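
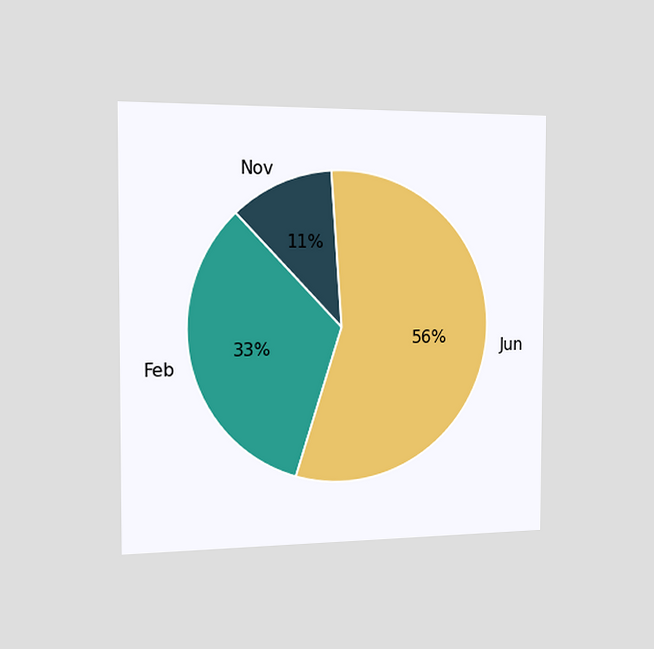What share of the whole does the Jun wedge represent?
The chart is viewed slightly from the left. The Jun slice takes up 56% of the pie.

56%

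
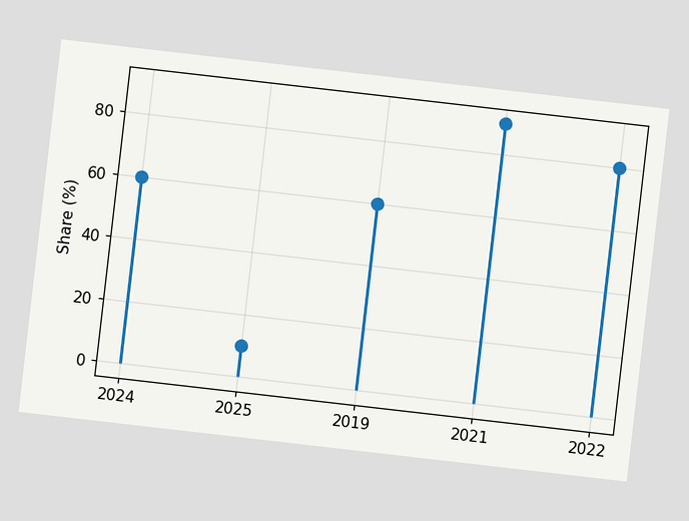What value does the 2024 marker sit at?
The chart is tilted about 7° clockwise. The 2024 marker sits at 60%.

60%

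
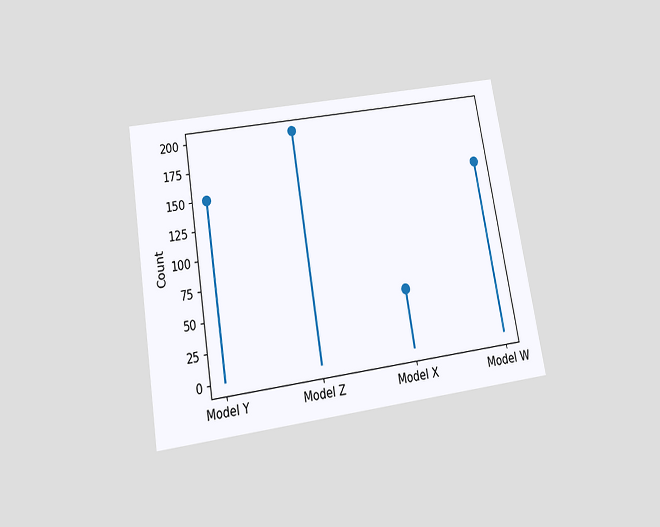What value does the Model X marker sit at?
50

The chart is tilted about 10° counter-clockwise and viewed slightly from below. The Model X marker sits at 50.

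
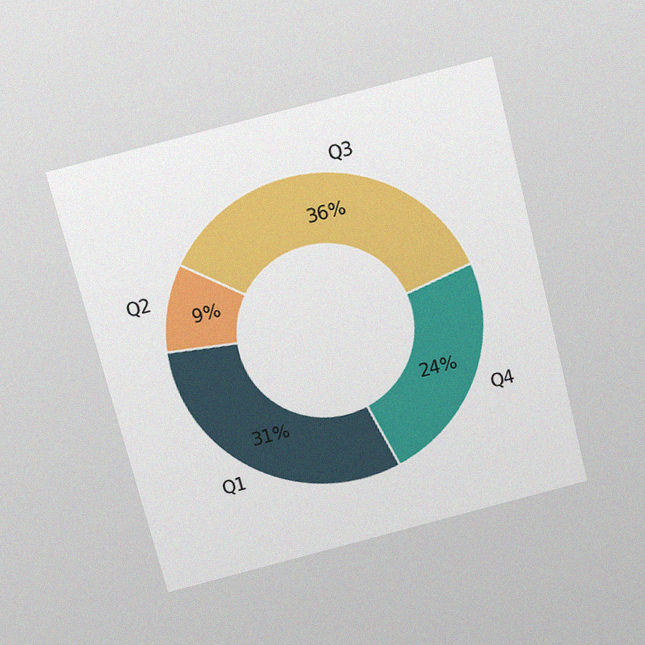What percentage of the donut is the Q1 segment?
The chart is tilted about 14° counter-clockwise and viewed slightly from above, with some photo noise. The Q1 segment takes up 31% of the ring.

31%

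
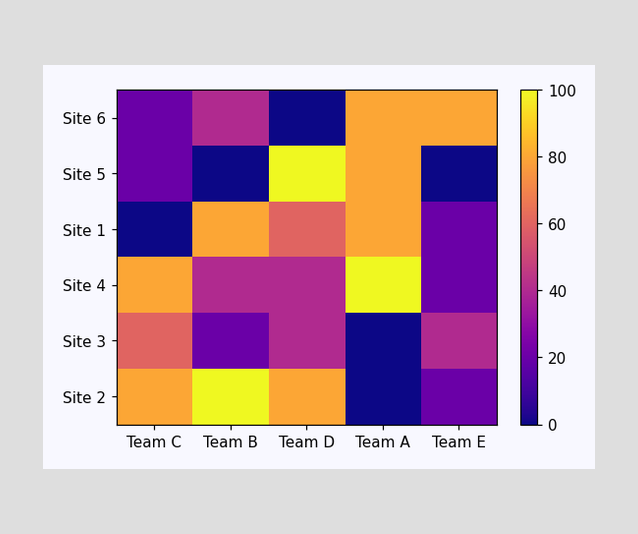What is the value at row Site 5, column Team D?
100

Matching cell (Site 5, Team D) against the colorbar gives 100.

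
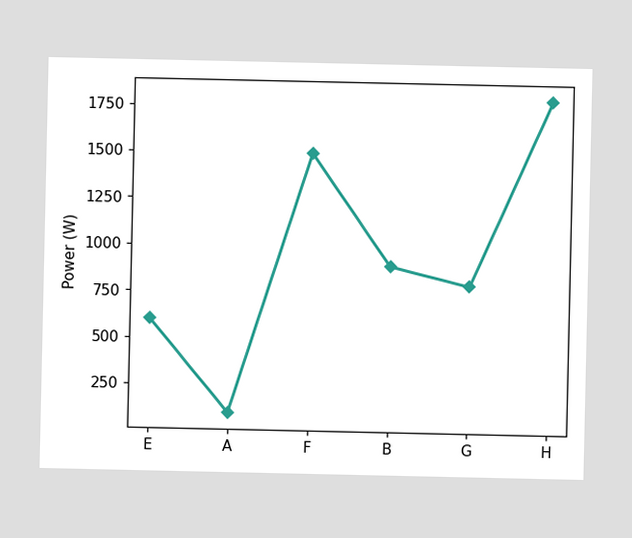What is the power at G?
800W

At G, the line is at 800W.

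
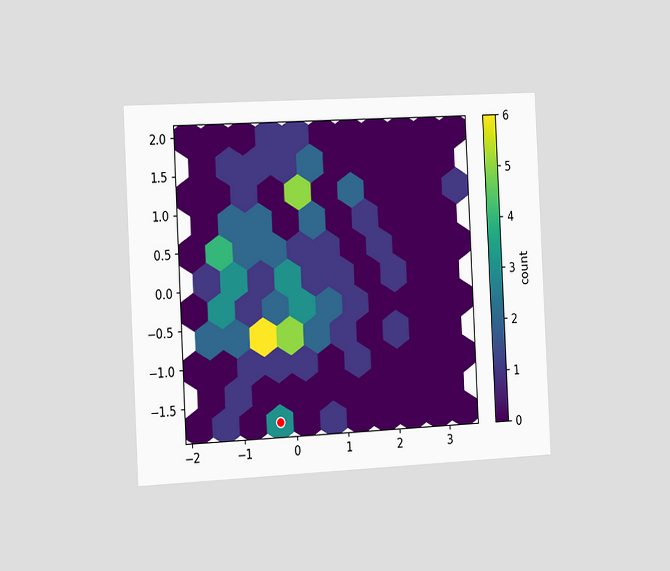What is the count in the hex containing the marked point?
3

The chart is tilted about 3° counter-clockwise and viewed slightly from the left. The marked hex reads 3 on the colorbar.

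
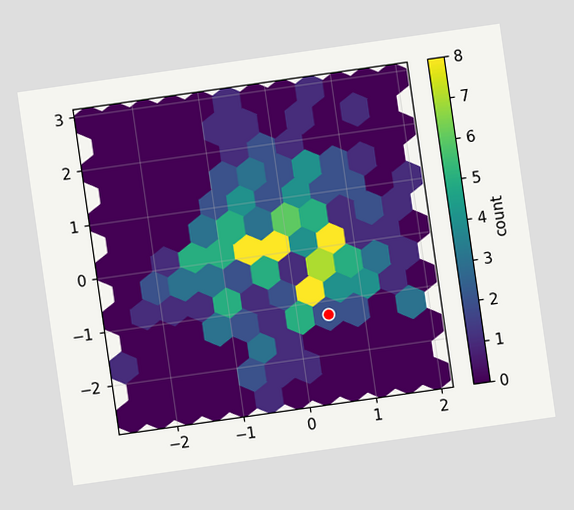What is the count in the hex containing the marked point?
2

The chart is tilted about 8° counter-clockwise. The marked hex reads 2 on the colorbar.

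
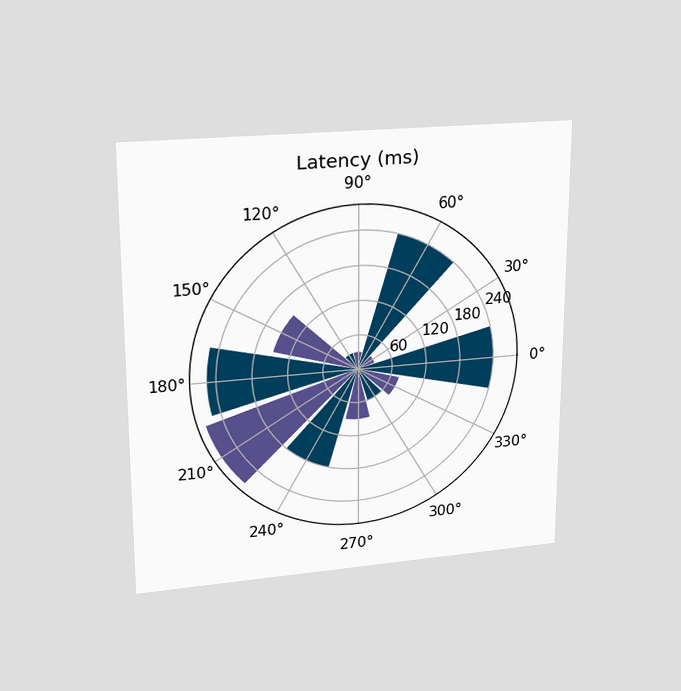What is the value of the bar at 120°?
30ms

The chart is viewed slightly from above. The bar at 120° reaches 30ms on the radial axis.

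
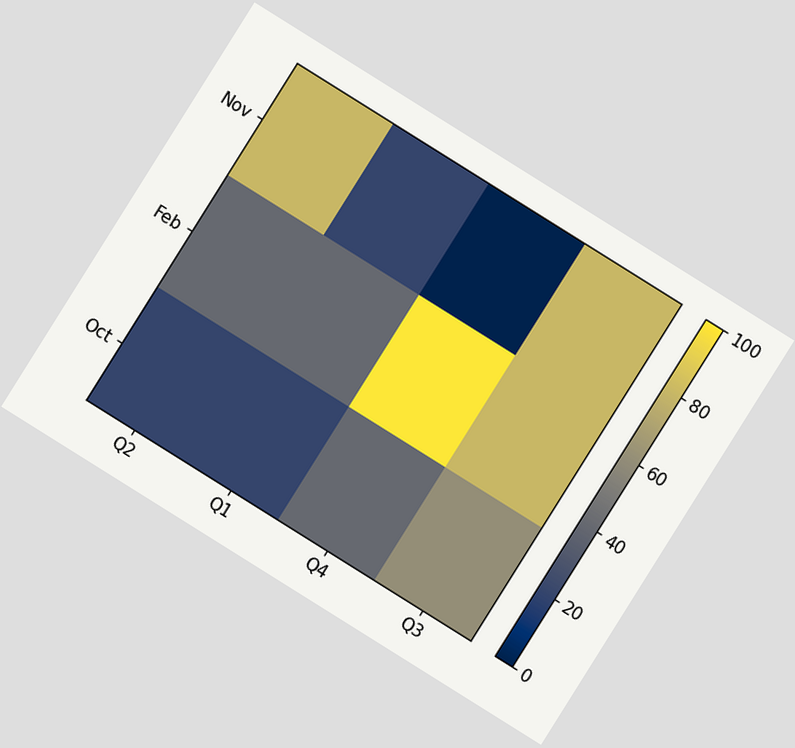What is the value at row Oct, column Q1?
20

The chart is tilted about 32° clockwise. Matching cell (Oct, Q1) against the colorbar gives 20.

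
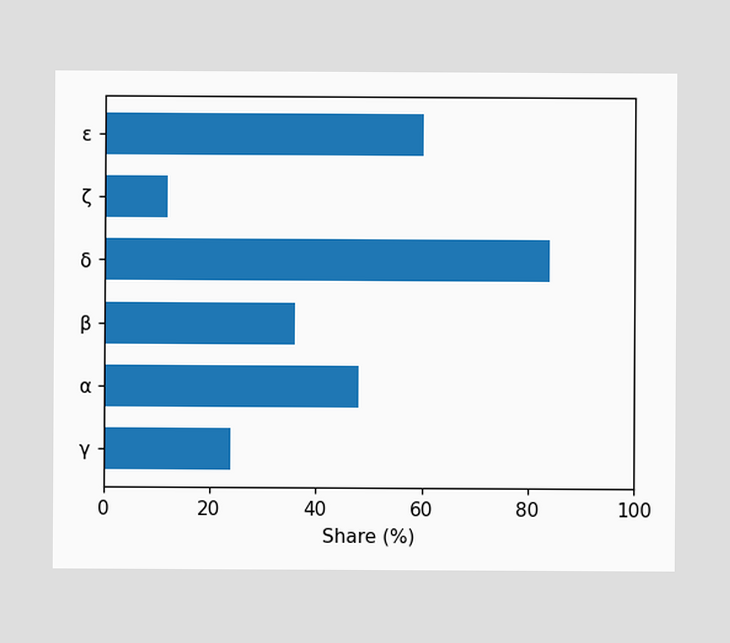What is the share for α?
48%

Reading along the chart's x-axis, the α bar reaches 48%.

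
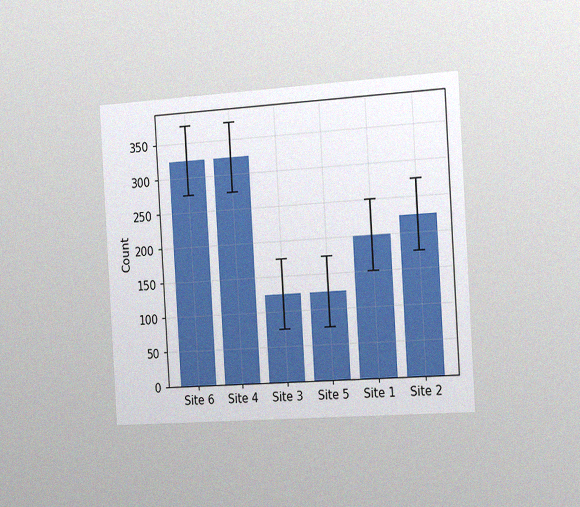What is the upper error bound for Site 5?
The chart is tilted about 3° counter-clockwise and viewed slightly from the right, with some photo noise. The Site 5 bar's upper whisker reaches 175.

175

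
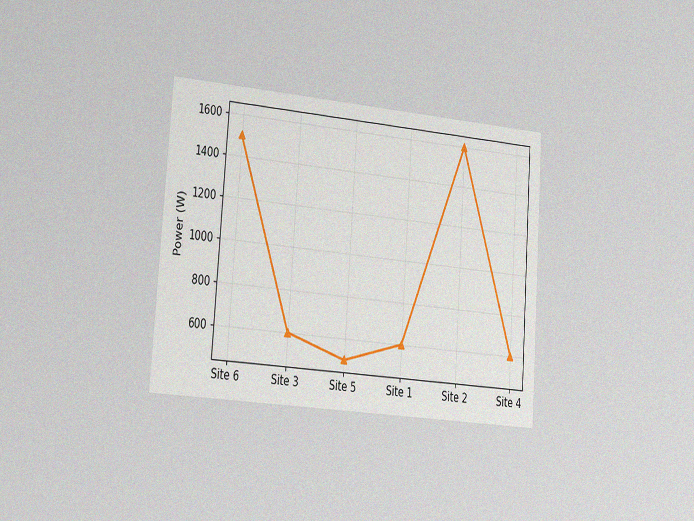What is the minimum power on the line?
500W

The chart is tilted about 4° clockwise and viewed slightly from the left, with some photo noise. The lowest point is at Site 5, and reading across to the y-axis gives 500W.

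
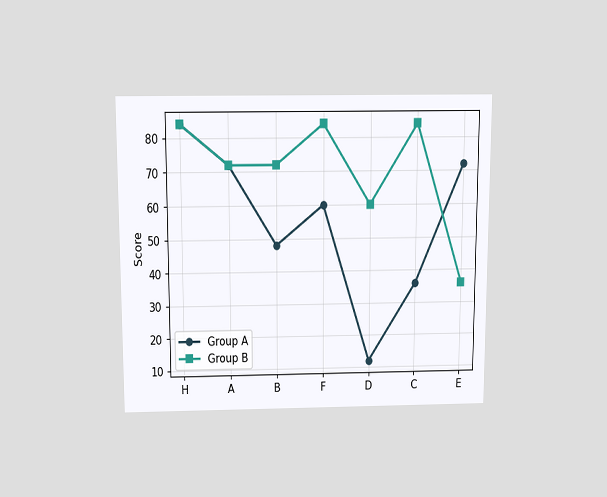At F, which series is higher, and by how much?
Group B, by 24

The chart is viewed slightly from above. At F, Group B sits above the other line by 24.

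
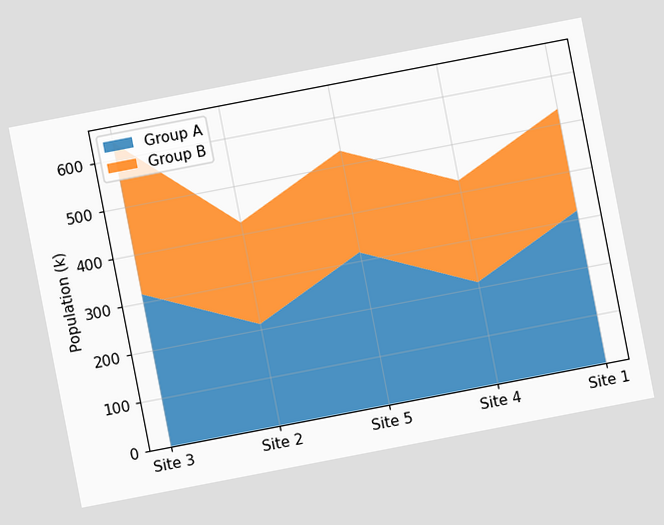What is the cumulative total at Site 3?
The chart is tilted about 11° counter-clockwise. The stacked total at Site 3 reaches 636k.

636k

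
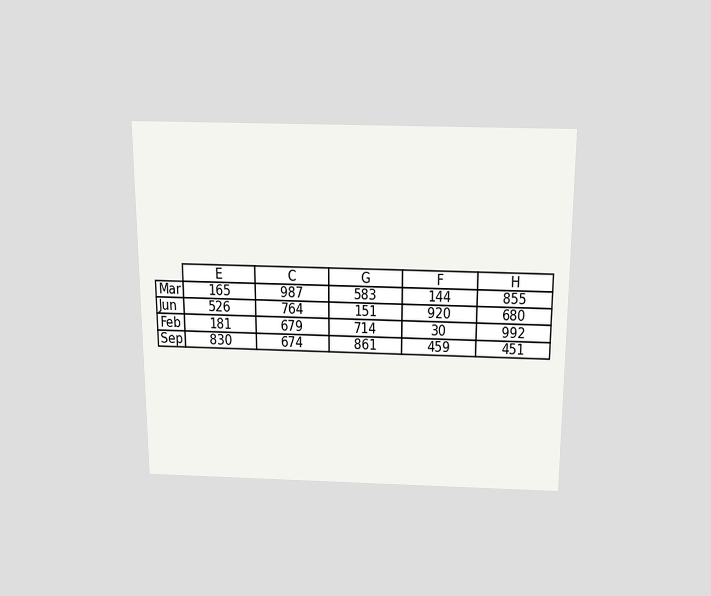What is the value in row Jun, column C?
764

The chart is viewed slightly from above. The (Jun, C) cell reads 764.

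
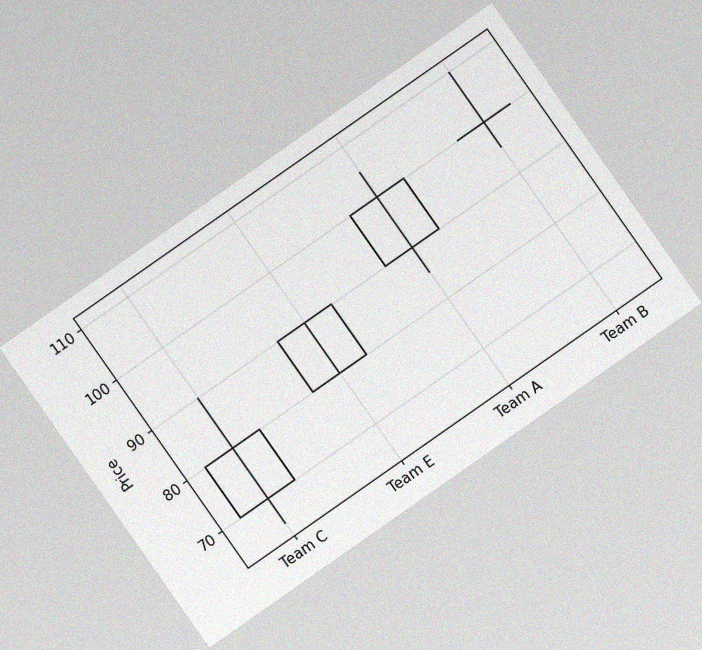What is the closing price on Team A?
100

The chart is tilted about 35° counter-clockwise, with some photo noise. The Team A candle closes at 100.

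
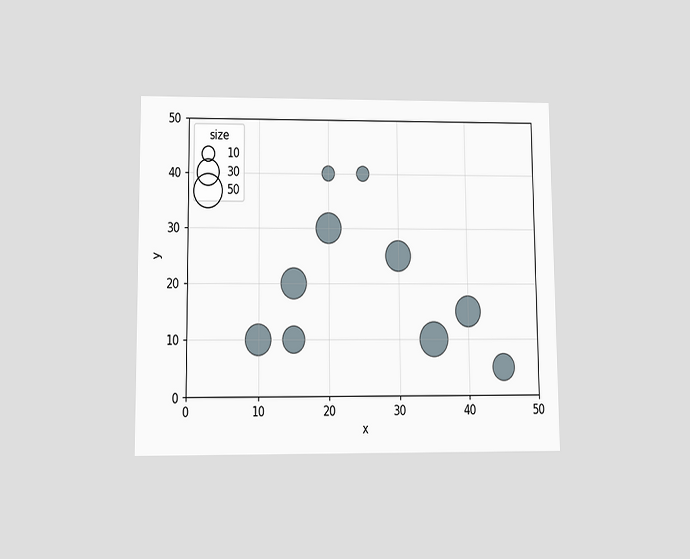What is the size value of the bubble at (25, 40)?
10

The chart is viewed slightly from below. Matching the bubble at (25, 40) against the size legend gives 10.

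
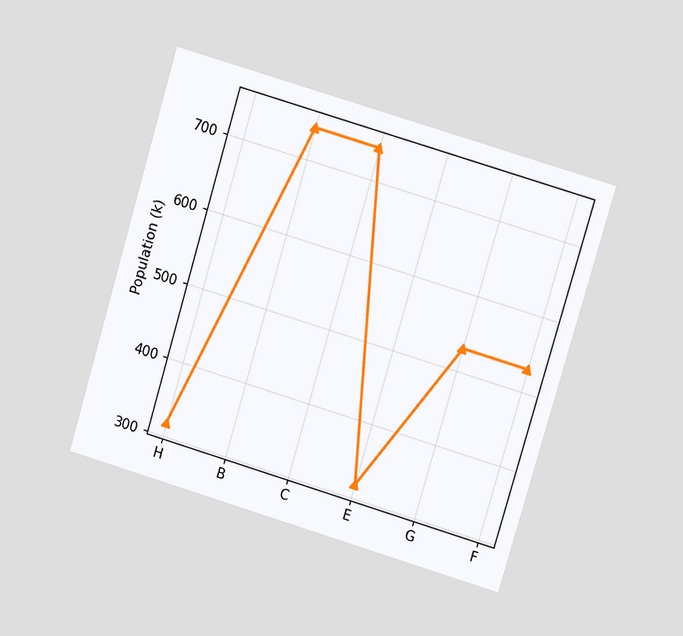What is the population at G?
The chart is tilted about 17° clockwise and viewed at a slight angle. At G, the line is at 530k.

530k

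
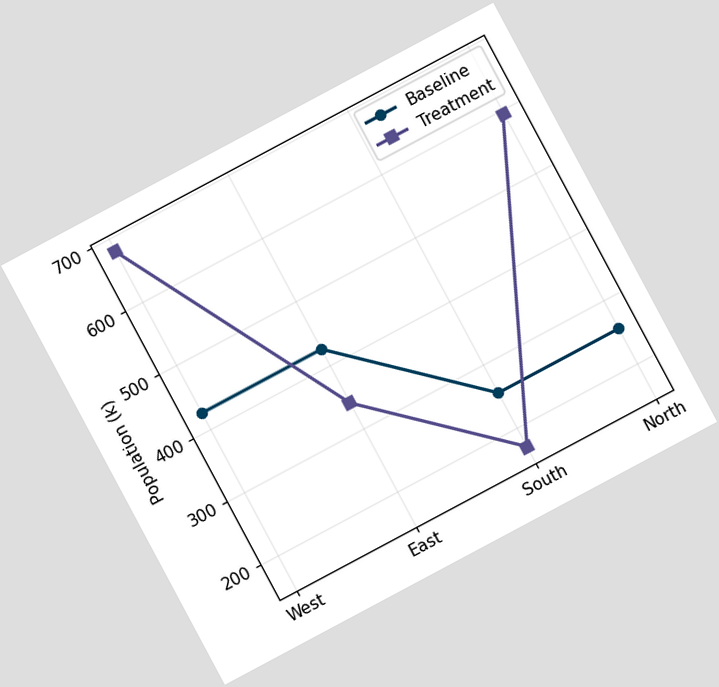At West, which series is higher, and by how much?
Treatment, by 255k

The chart is tilted about 28° counter-clockwise. At West, Treatment sits above the other line by 255k.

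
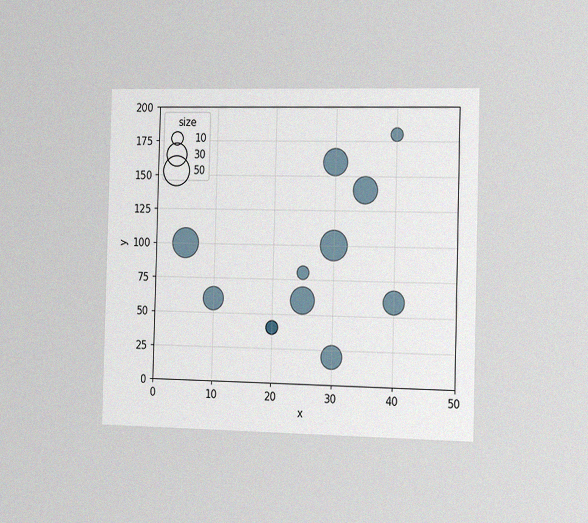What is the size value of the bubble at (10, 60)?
30

The chart is viewed slightly from the right, with some photo noise. Matching the bubble at (10, 60) against the size legend gives 30.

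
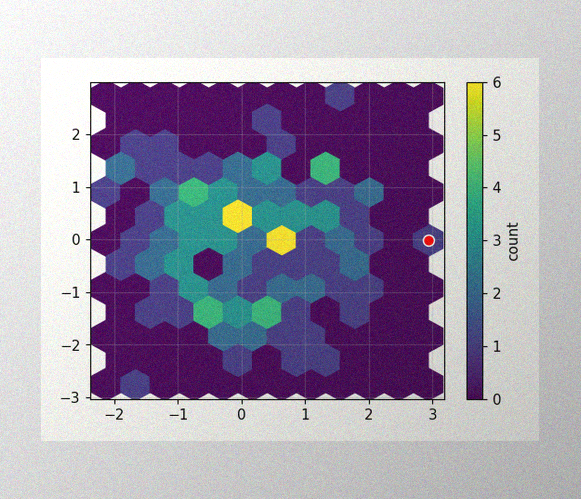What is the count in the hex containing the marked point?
The image has some photo noise and uneven lighting. The marked hex reads 1 on the colorbar.

1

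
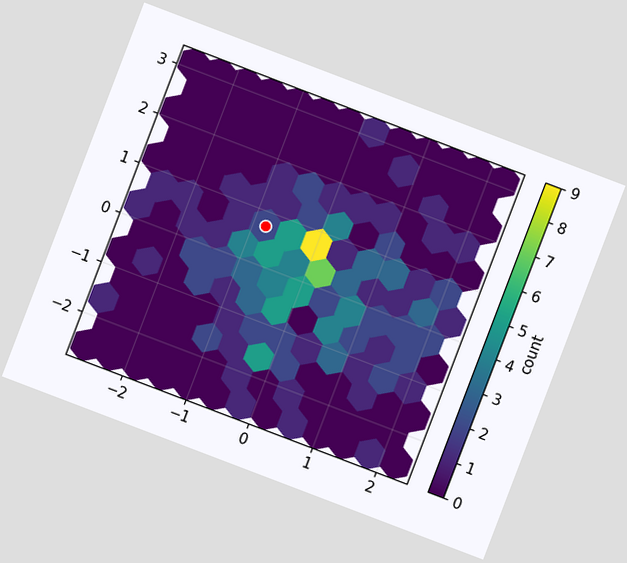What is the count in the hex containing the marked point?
The chart is tilted about 21° clockwise. The marked hex reads 2 on the colorbar.

2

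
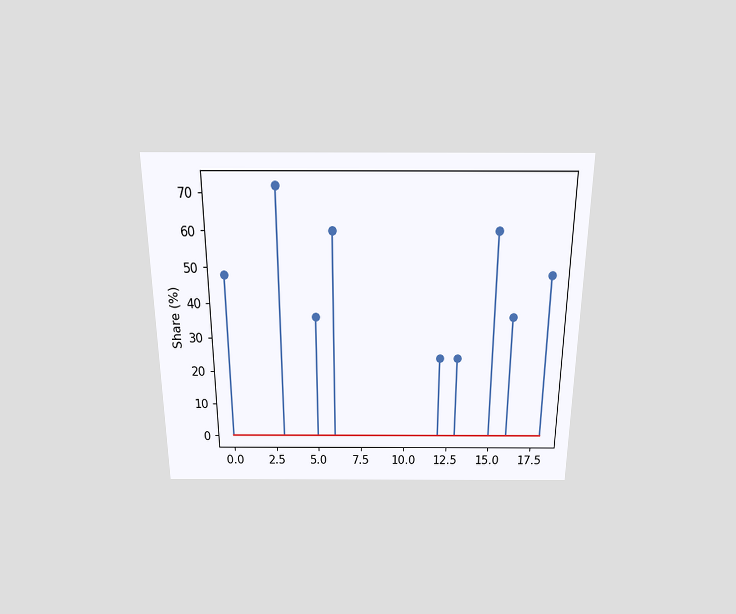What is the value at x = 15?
The chart is viewed slightly from above. The stem at x=15 reaches 60%.

60%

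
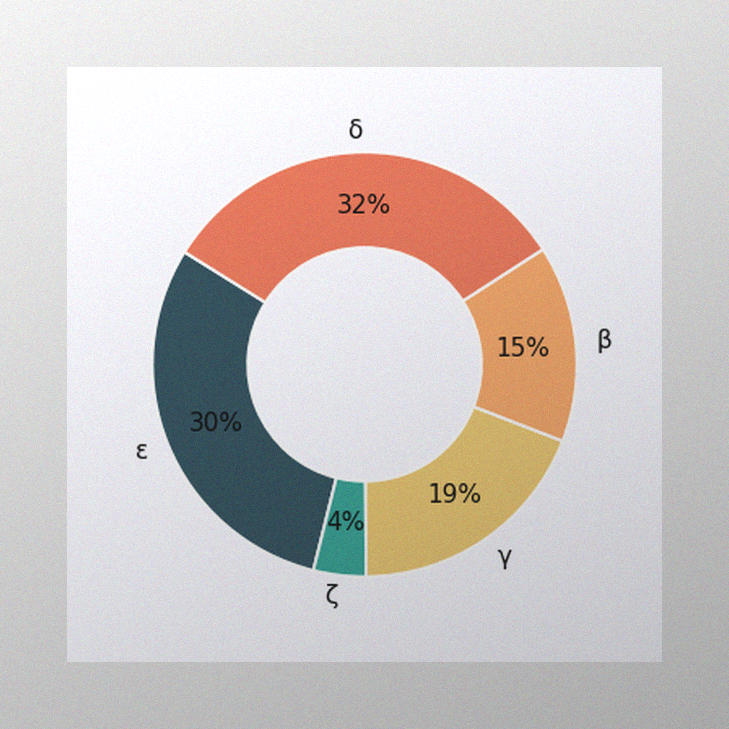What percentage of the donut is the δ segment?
The image has some photo noise and uneven lighting. The δ segment takes up 32% of the ring.

32%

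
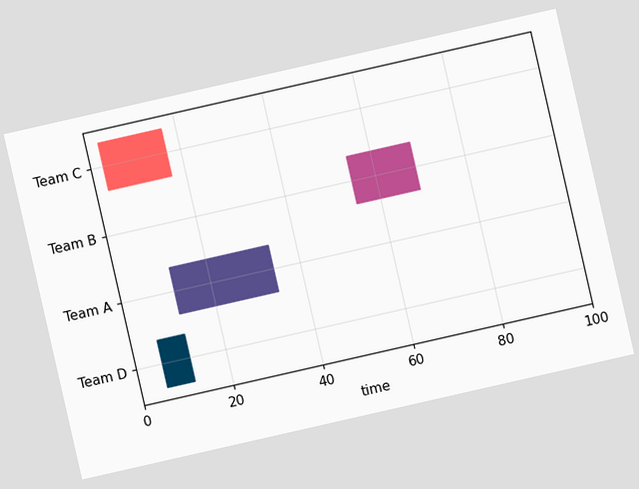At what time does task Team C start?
3

The chart is tilted about 13° counter-clockwise. The Team C bar begins at t=3.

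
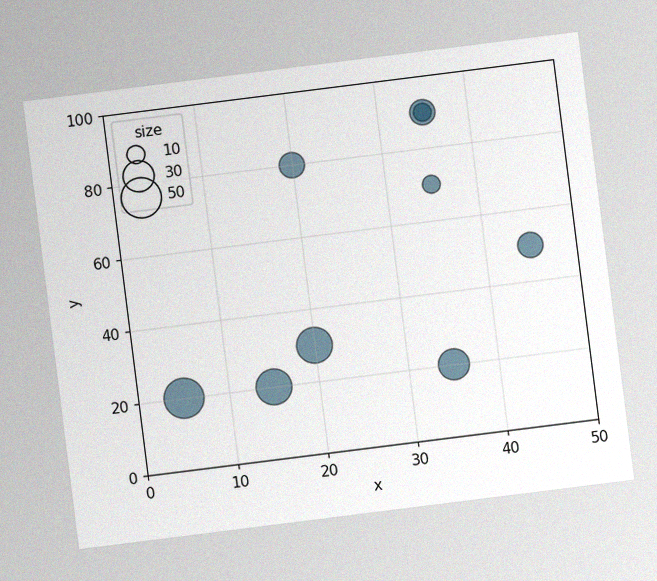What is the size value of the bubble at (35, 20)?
The chart is tilted about 7° counter-clockwise, with some photo noise. Matching the bubble at (35, 20) against the size legend gives 30.

30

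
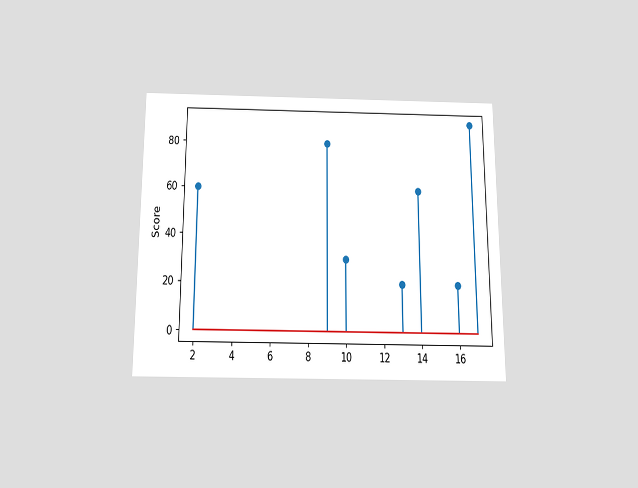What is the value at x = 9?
The chart is viewed slightly from below. The stem at x=9 reaches 80.

80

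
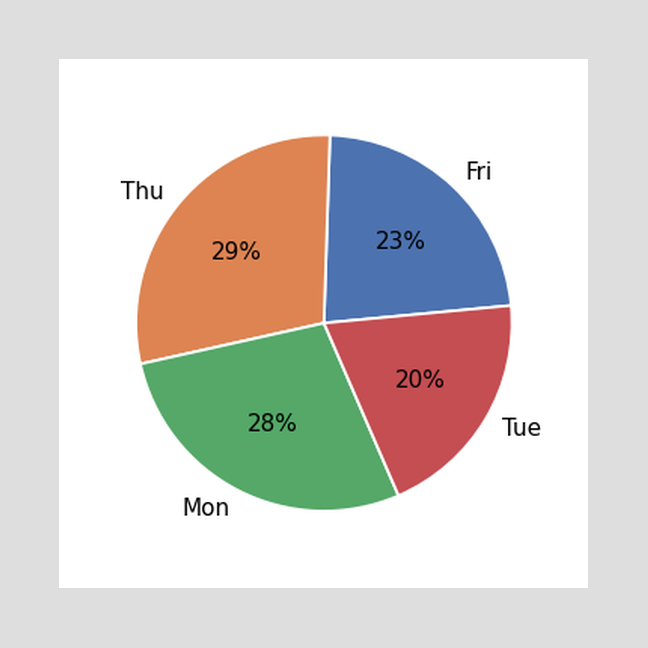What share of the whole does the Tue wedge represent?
20%

The Tue slice takes up 20% of the pie.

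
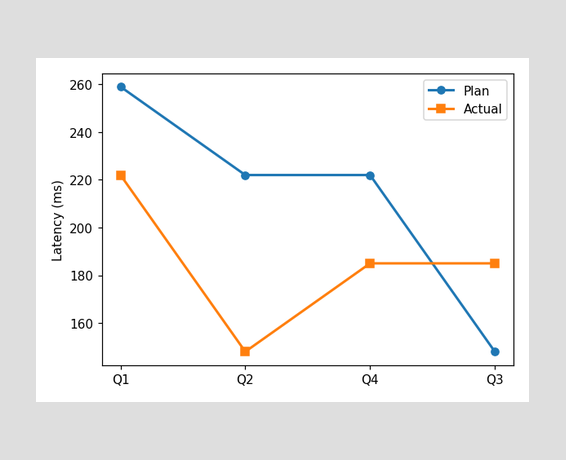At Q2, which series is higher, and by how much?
Plan, by 74ms

At Q2, Plan sits above the other line by 74ms.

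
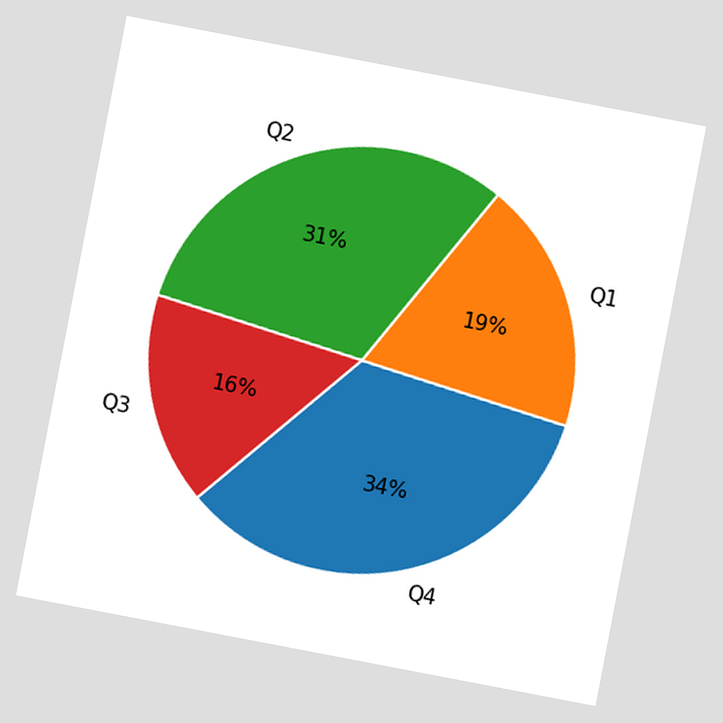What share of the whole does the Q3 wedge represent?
The chart is tilted about 11° clockwise. The Q3 slice takes up 16% of the pie.

16%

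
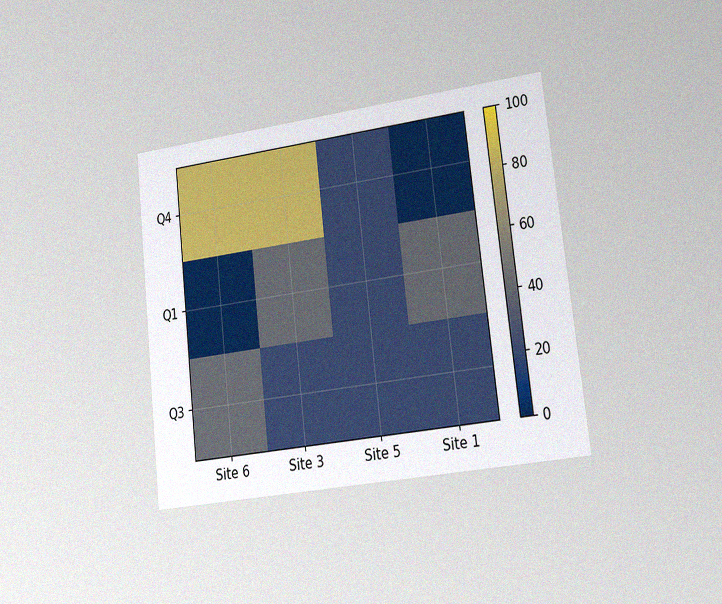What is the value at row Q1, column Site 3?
The chart is tilted about 7° counter-clockwise and viewed slightly from the right, with some photo noise. Matching cell (Q1, Site 3) against the colorbar gives 40.

40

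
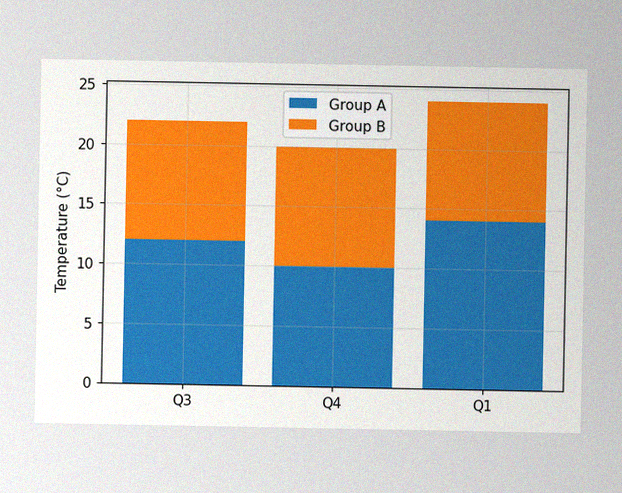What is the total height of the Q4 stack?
The image has some photo noise and uneven lighting. The Q4 stack's top reaches 20°C on the y-axis.

20°C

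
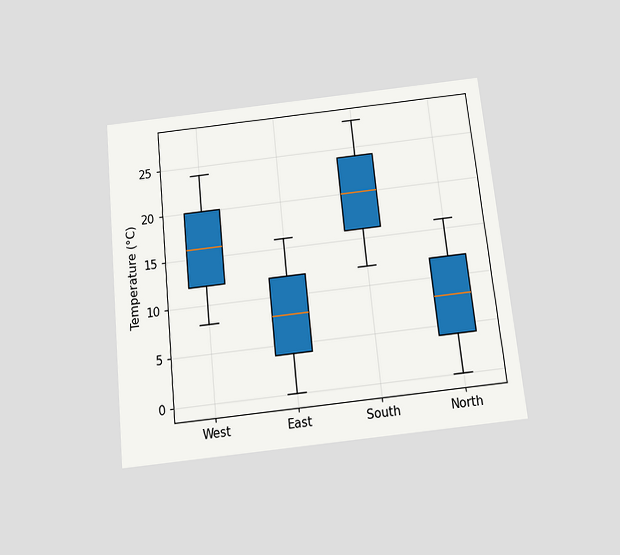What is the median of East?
The chart is tilted about 6° counter-clockwise and viewed slightly from below. The median line in the East box sits at 8°C.

8°C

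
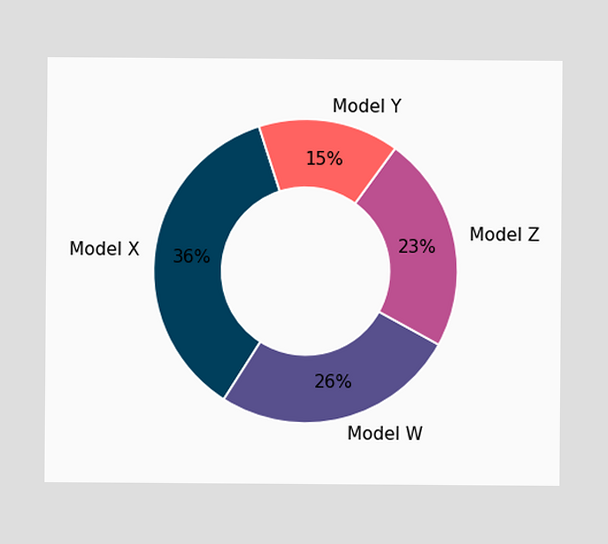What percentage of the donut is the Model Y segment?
The Model Y segment takes up 15% of the ring.

15%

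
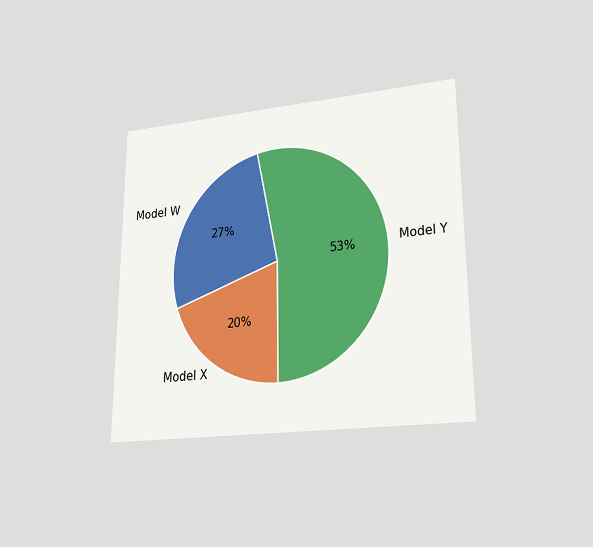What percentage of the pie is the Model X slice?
20%

The chart is viewed at a slight angle. The Model X slice takes up 20% of the pie.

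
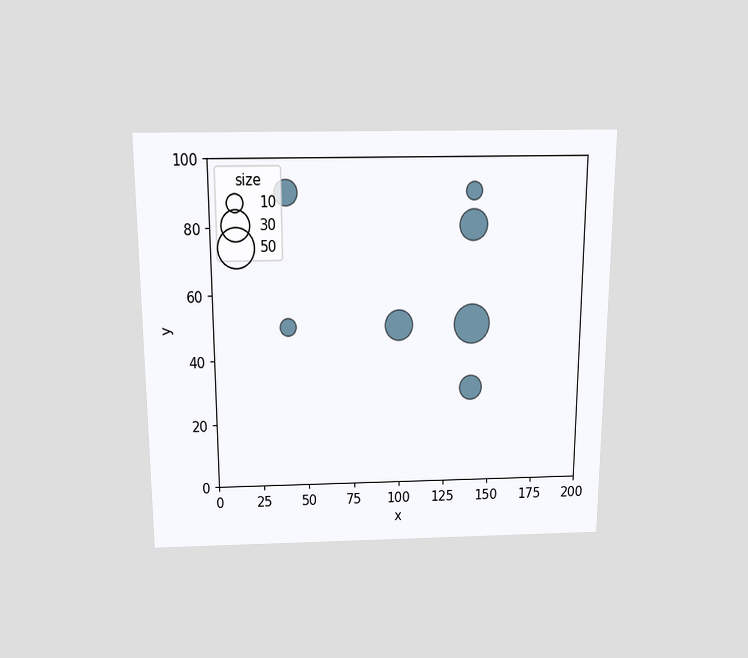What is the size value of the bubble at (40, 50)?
The chart is viewed slightly from above. Matching the bubble at (40, 50) against the size legend gives 10.

10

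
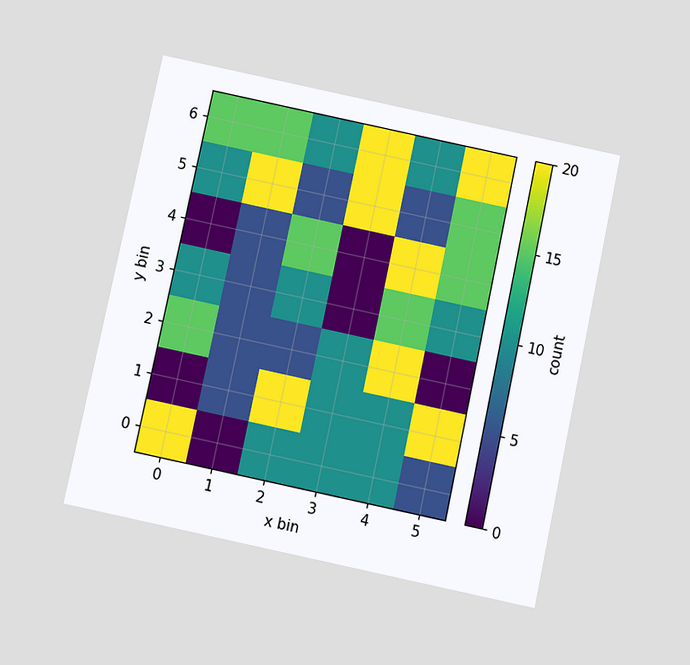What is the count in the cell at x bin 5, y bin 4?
15

The chart is tilted about 12° clockwise and viewed slightly from below. Matching the cell (5, 4) against the colorbar gives 15.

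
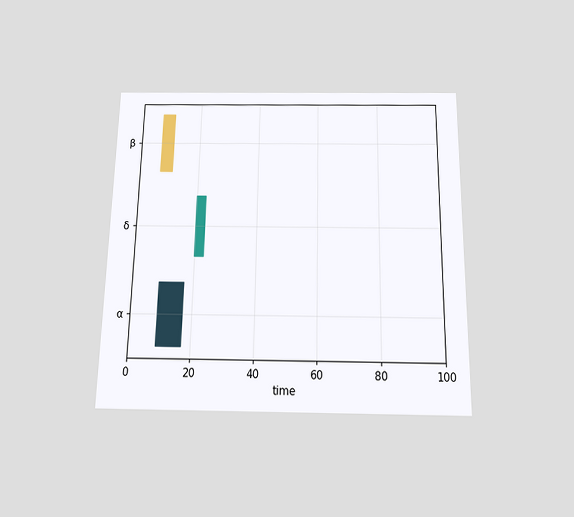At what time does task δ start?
20

The chart is viewed slightly from below. The δ bar begins at t=20.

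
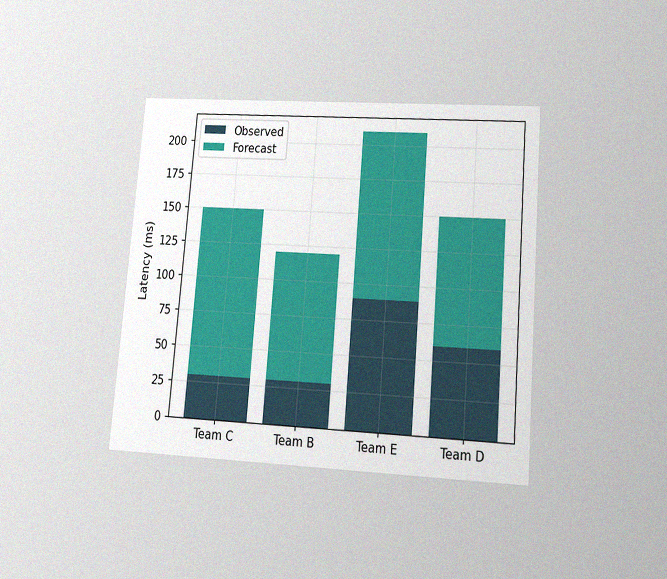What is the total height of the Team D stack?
The chart is tilted about 5° clockwise and viewed at a slight angle, with some photo noise. The Team D stack's top reaches 150ms on the y-axis.

150ms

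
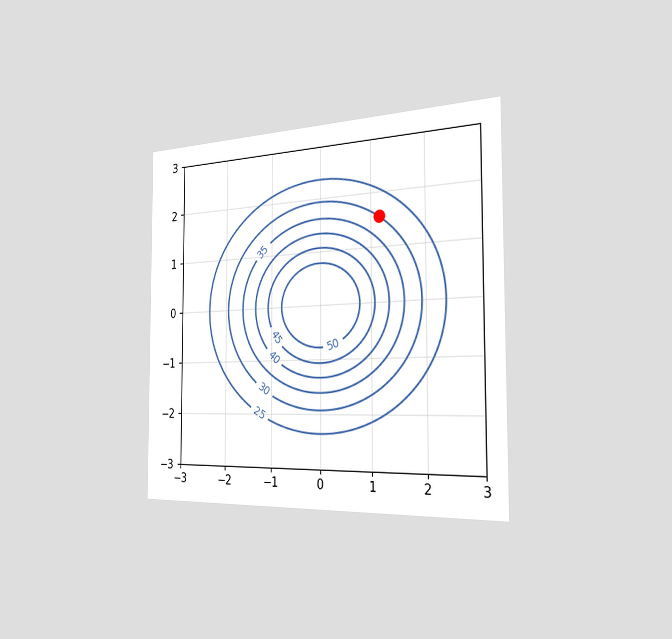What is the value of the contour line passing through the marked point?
The chart is viewed slightly from the right. The marked point sits on the contour labelled 30.

30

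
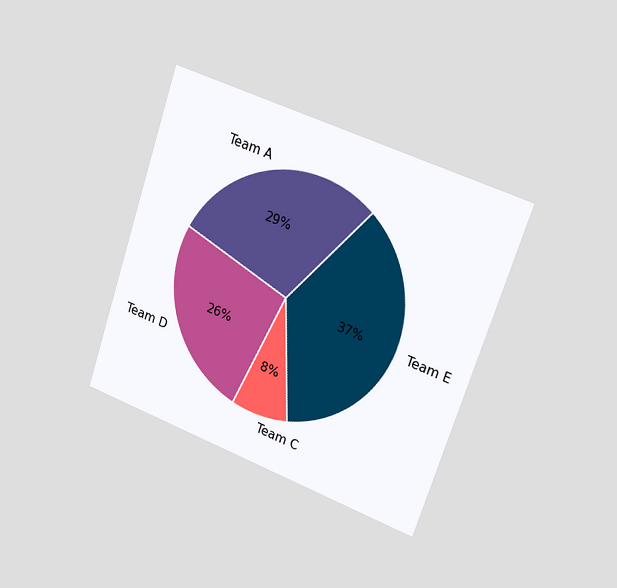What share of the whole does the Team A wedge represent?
The chart is tilted about 19° clockwise and viewed slightly from the right. The Team A slice takes up 29% of the pie.

29%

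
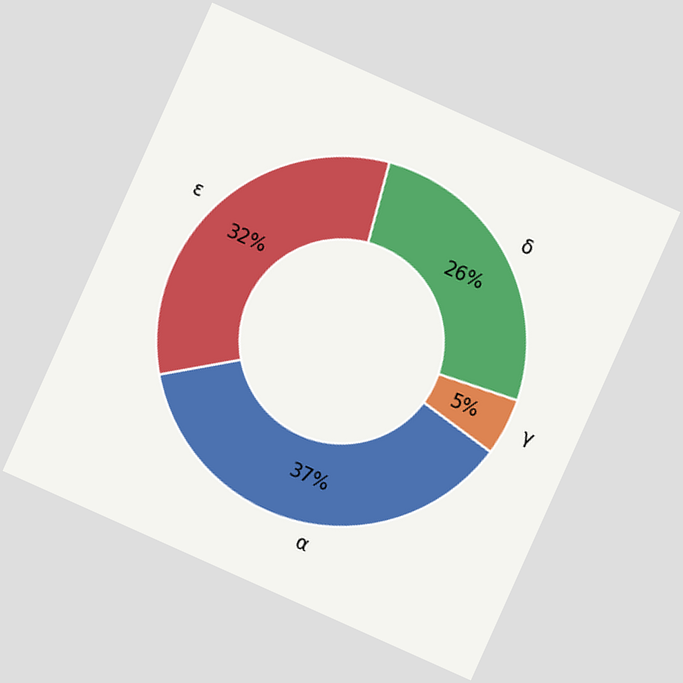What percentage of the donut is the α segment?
The chart is tilted about 24° clockwise. The α segment takes up 37% of the ring.

37%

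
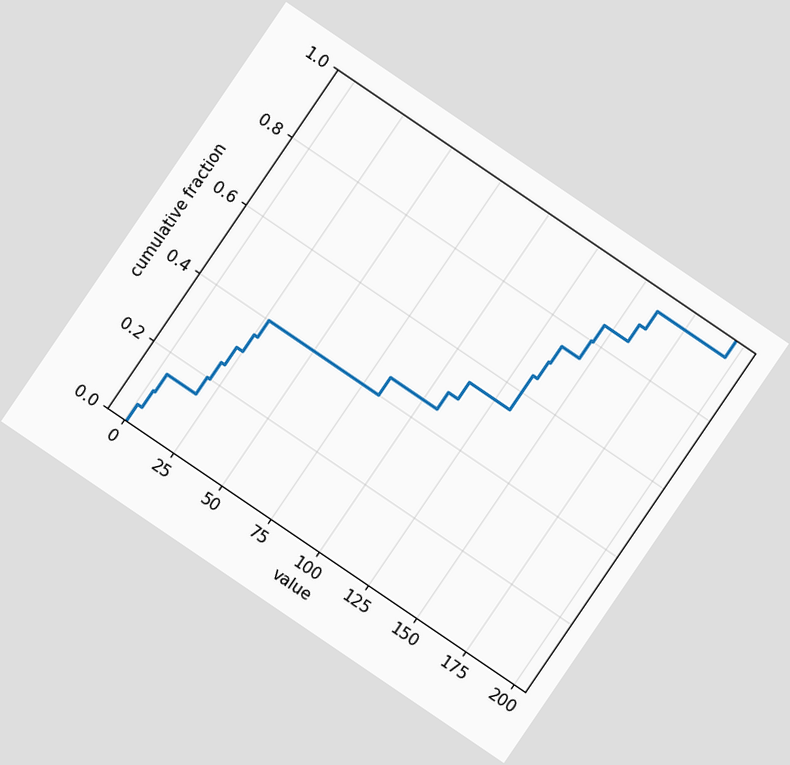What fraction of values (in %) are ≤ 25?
The chart is tilted about 34° clockwise. At x=25 the ECDF step is at 35%.

35%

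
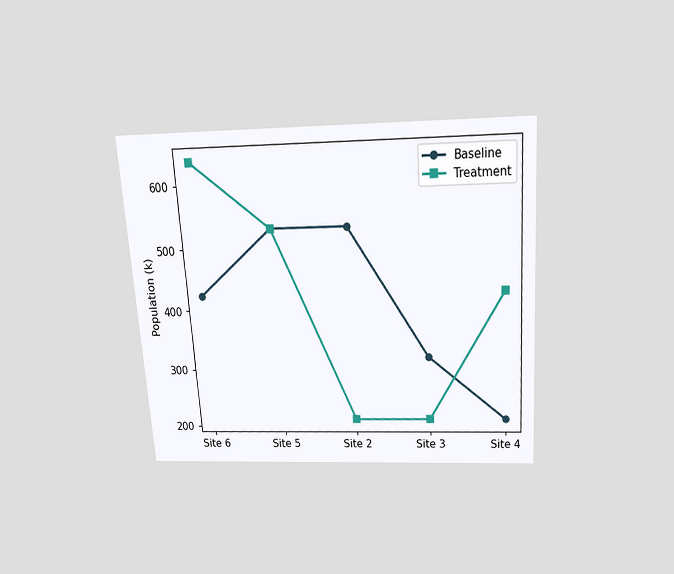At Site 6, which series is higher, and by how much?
Treatment, by 212k

The chart is tilted about 4° counter-clockwise and viewed slightly from above. At Site 6, Treatment sits above the other line by 212k.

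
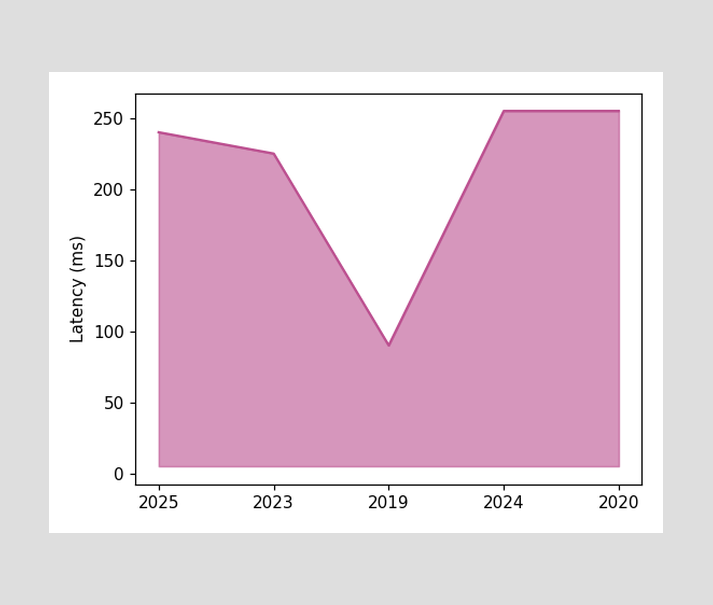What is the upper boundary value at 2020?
255ms

At 2020 the upper boundary is at 255ms.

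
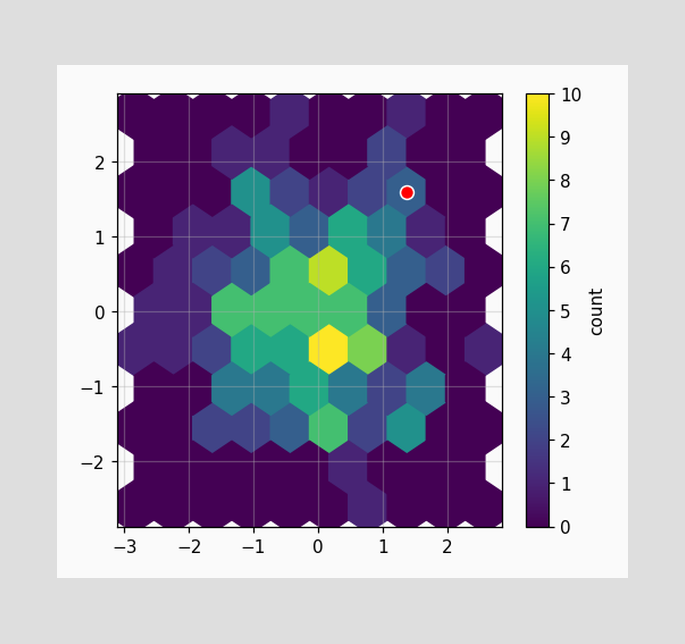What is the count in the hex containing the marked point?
3

The marked hex reads 3 on the colorbar.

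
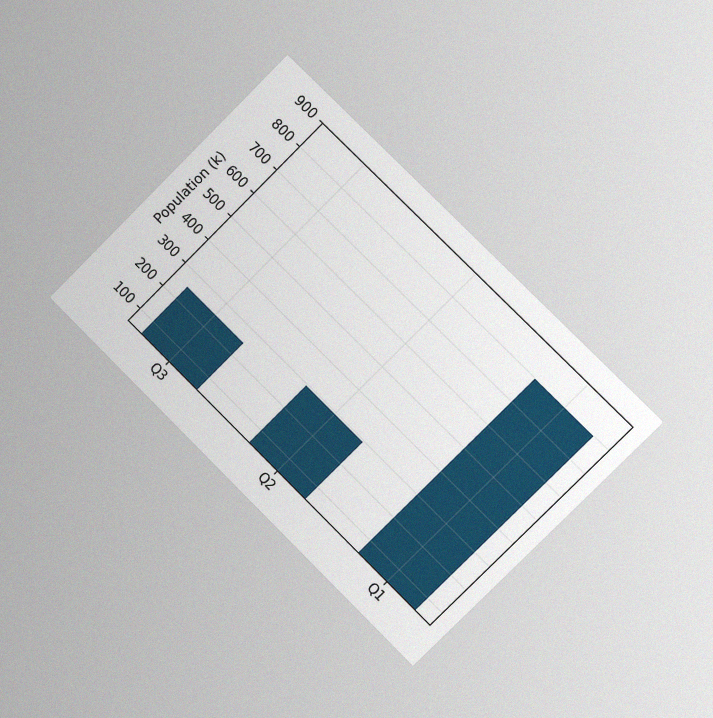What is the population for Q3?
The chart is tilted about 45° clockwise and viewed slightly from the right, with some photo noise. Reading along the chart's y-axis, the Q3 bar reaches 252k.

252k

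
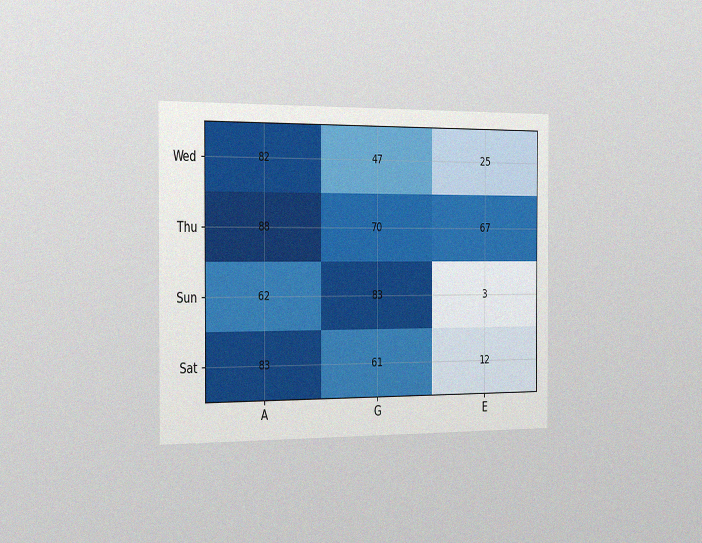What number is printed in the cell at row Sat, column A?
The chart is viewed slightly from the left, with some photo noise. The (Sat, A) cell reads 83.

83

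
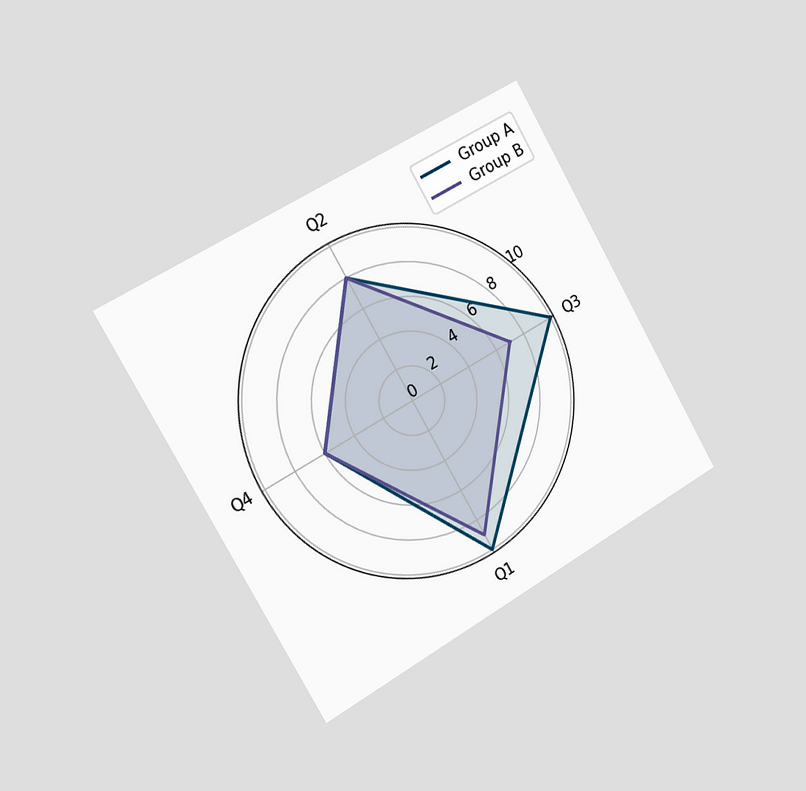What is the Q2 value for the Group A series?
The chart is tilted about 30° counter-clockwise and viewed slightly from the left. On the Q2 axis, Group A reaches 8.

8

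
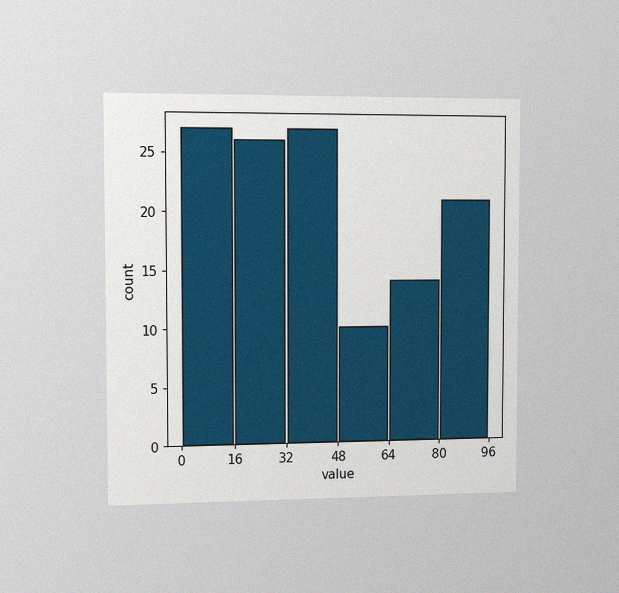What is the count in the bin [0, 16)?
27

The chart is viewed slightly from the left, with some photo noise. The [0, 16) bin has height 27.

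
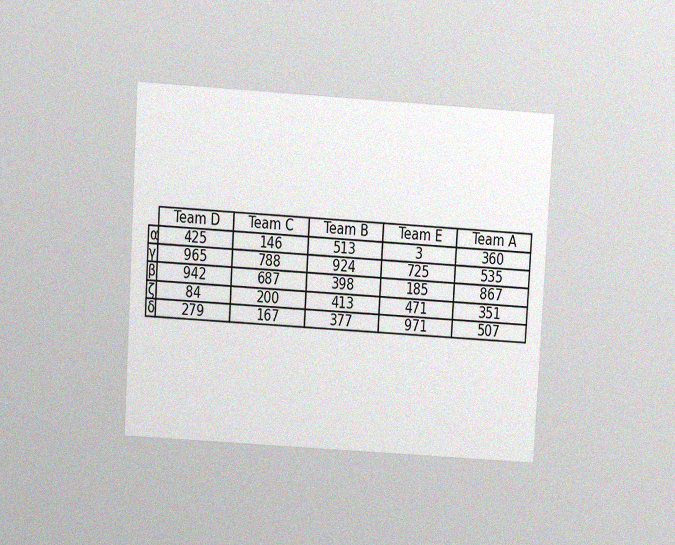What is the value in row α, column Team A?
The chart is tilted about 3° clockwise and viewed slightly from above, with some photo noise. The (α, Team A) cell reads 360.

360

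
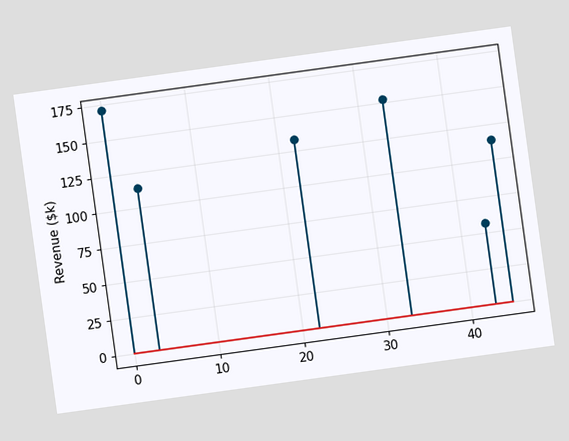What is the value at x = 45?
$114k

The chart is tilted about 8° counter-clockwise. The stem at x=45 reaches $114k.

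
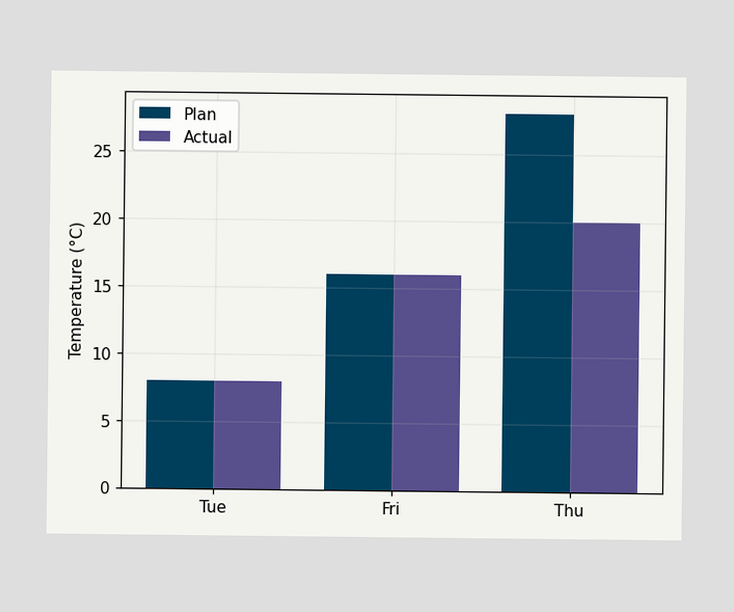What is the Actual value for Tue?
The Actual bar at Tue reaches 8°C on the y-axis.

8°C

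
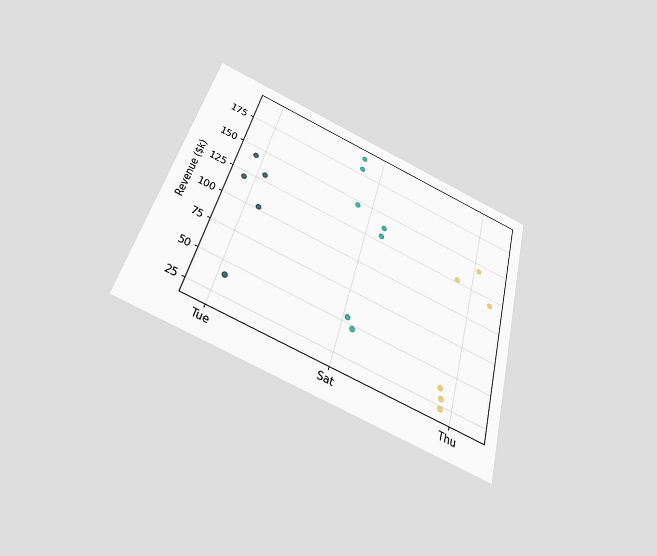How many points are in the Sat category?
7

The chart is tilted about 16° clockwise and viewed slightly from below. Counting the markers in the Sat column gives 7.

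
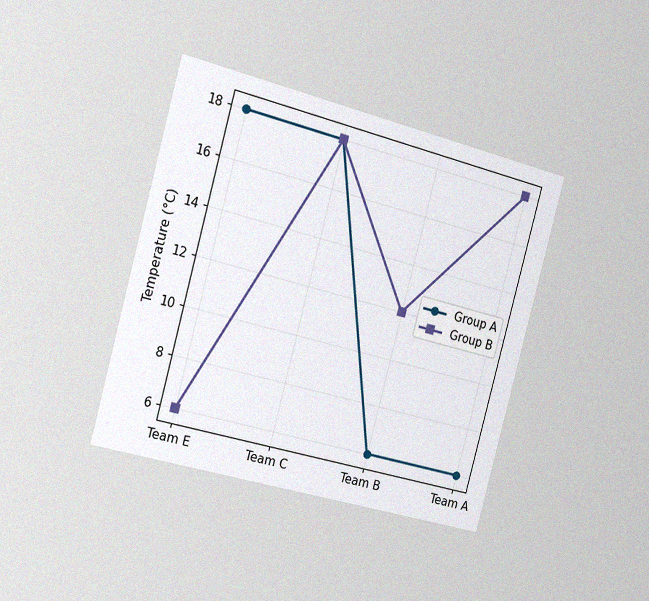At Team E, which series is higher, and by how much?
Group A, by 12°C

The chart is tilted about 15° clockwise and viewed slightly from the left, with some photo noise. At Team E, Group A sits above the other line by 12°C.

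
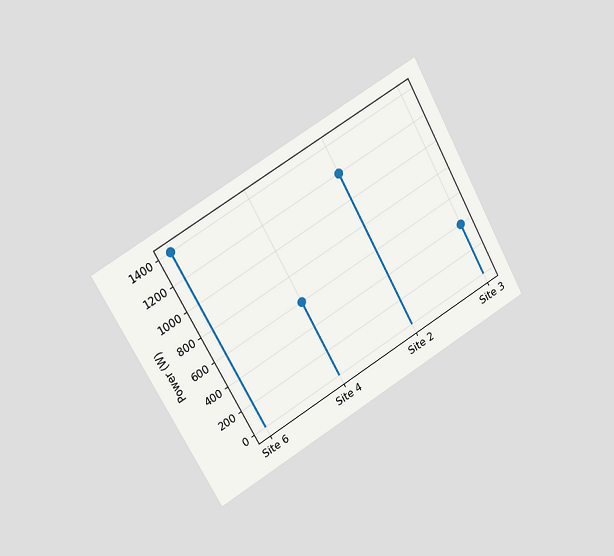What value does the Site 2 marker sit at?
1200W

The chart is tilted about 29° counter-clockwise and viewed slightly from the left. The Site 2 marker sits at 1200W.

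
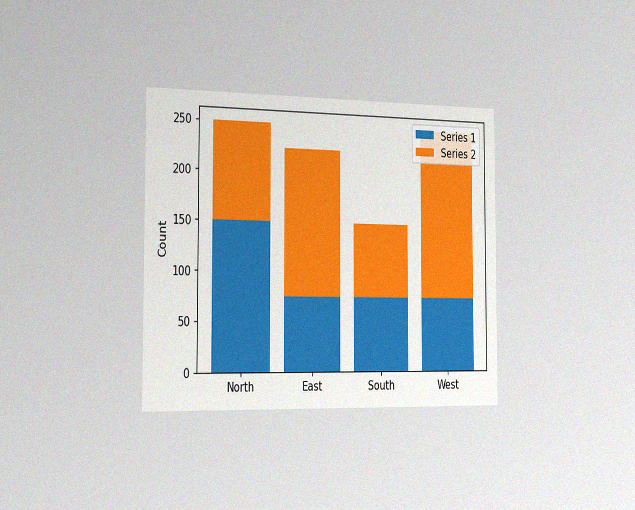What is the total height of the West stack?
The chart is viewed slightly from the left, with some photo noise. The West stack's top reaches 250 on the y-axis.

250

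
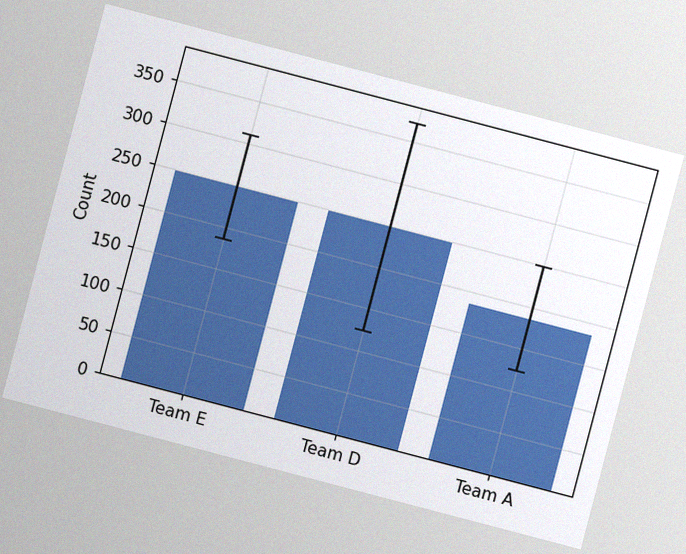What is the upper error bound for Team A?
The chart is tilted about 15° clockwise, with some photo noise. The Team A bar's upper whisker reaches 248.

248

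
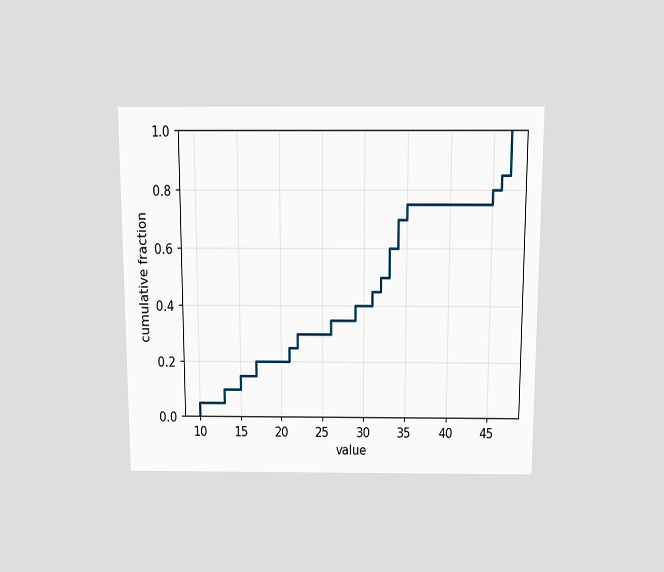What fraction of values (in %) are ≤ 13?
10%

The chart is viewed slightly from above. At x=13 the ECDF step is at 10%.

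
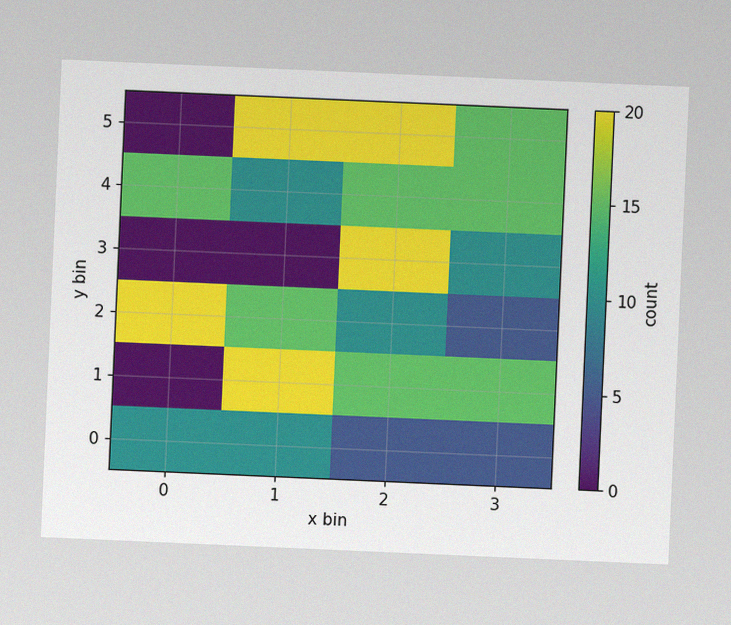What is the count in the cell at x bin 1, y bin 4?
10

The chart is tilted about 3° clockwise, with some photo noise. Matching the cell (1, 4) against the colorbar gives 10.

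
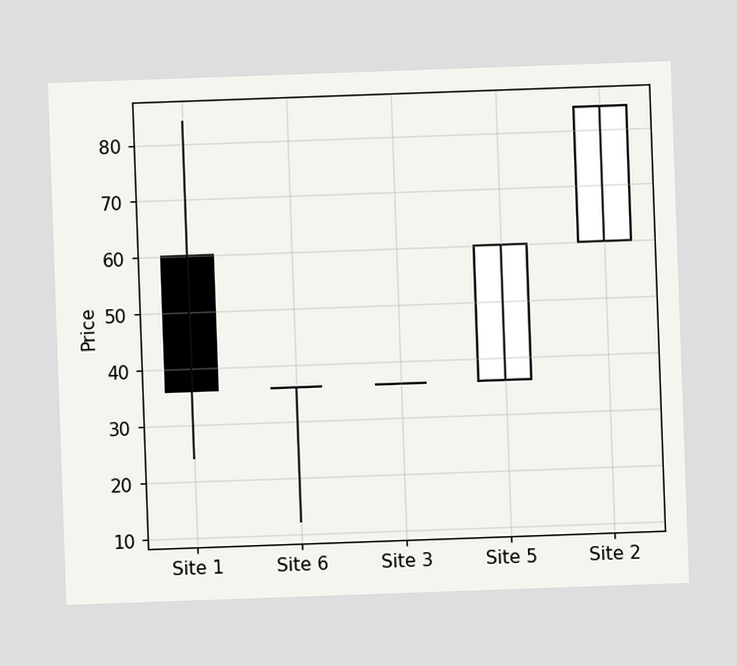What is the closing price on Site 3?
The chart is tilted about 2° counter-clockwise. The Site 3 candle closes at 36.

36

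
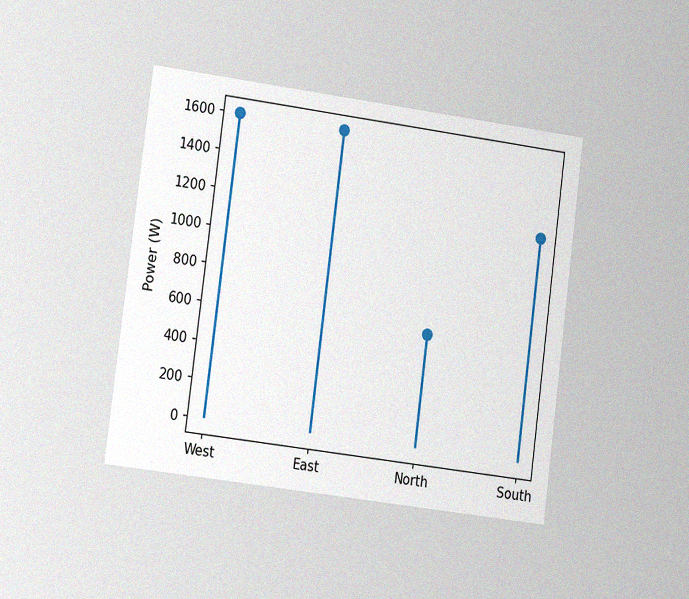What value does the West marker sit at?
1600W

The chart is tilted about 7° clockwise and viewed slightly from the left, with some photo noise. The West marker sits at 1600W.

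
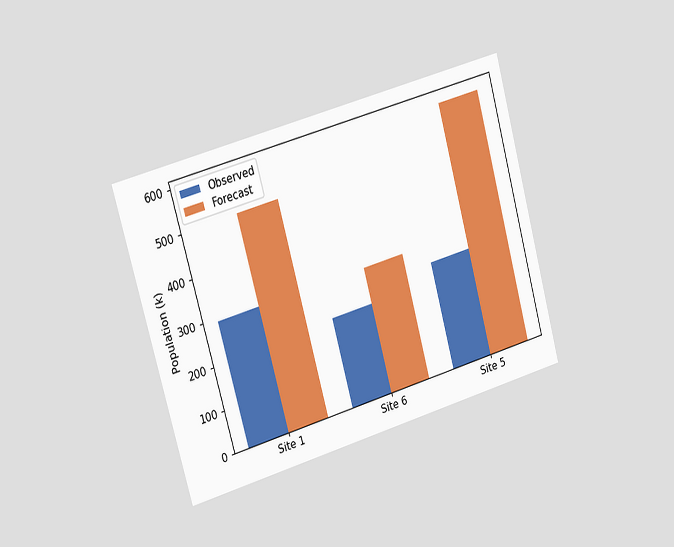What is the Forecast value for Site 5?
588k

The chart is tilted about 16° counter-clockwise and viewed slightly from the left. The Forecast bar at Site 5 reaches 588k on the y-axis.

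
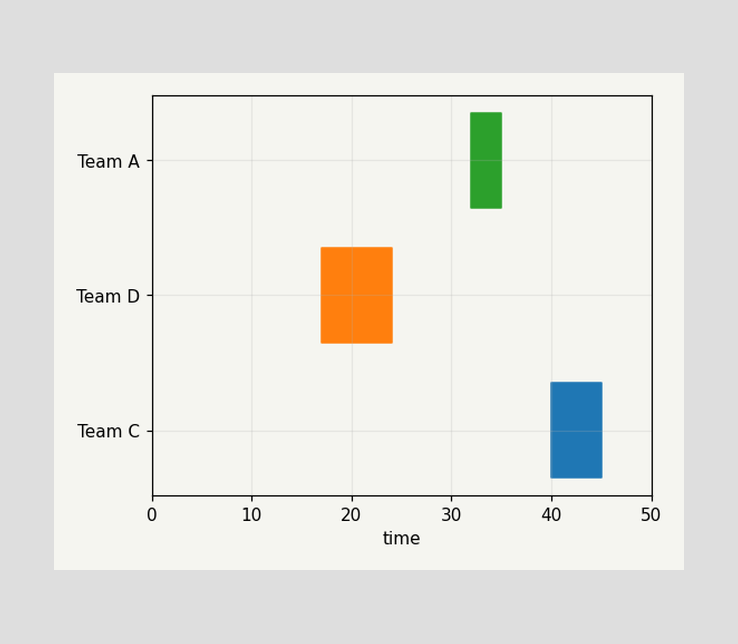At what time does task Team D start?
The Team D bar begins at t=17.

17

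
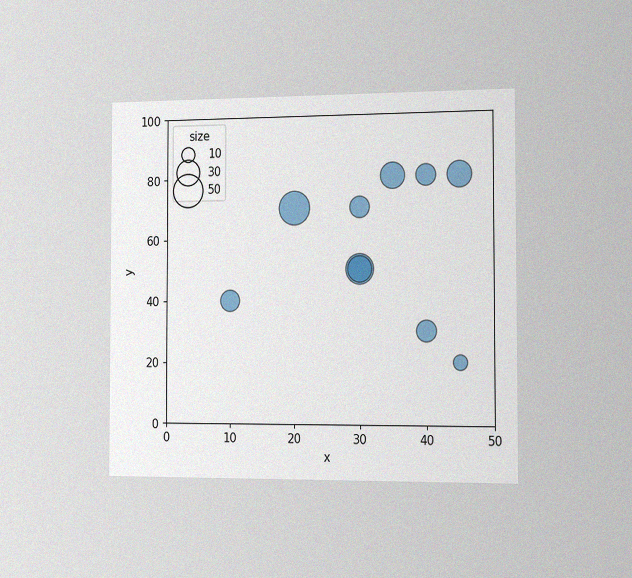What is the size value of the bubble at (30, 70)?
20

The chart is viewed slightly from the right, with some photo noise. Matching the bubble at (30, 70) against the size legend gives 20.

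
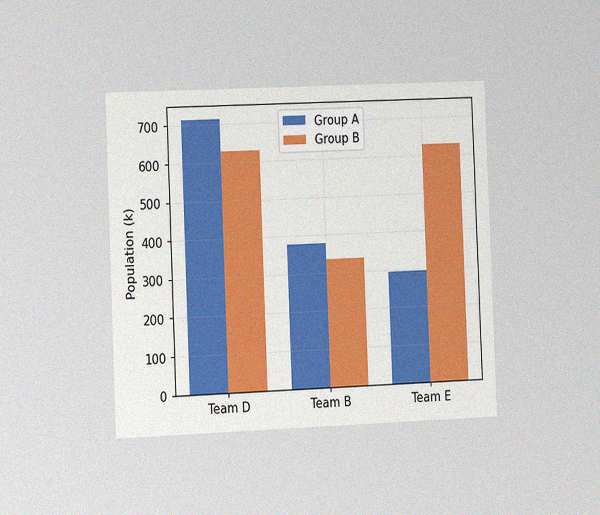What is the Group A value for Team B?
The chart is tilted about 2° counter-clockwise and viewed slightly from the left, with some photo noise. The Group A bar at Team B reaches 378k on the y-axis.

378k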